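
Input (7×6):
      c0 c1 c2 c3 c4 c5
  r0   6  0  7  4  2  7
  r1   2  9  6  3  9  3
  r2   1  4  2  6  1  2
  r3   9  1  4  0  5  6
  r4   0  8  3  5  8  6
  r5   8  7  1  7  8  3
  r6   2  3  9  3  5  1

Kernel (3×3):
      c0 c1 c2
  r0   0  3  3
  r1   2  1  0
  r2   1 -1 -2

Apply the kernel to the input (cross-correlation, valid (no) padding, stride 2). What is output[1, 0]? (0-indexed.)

23

The receptive field on the input at this output position is [1 4 2 / 9 1 4 / 0 8 3]. Elementwise product with the kernel and sum: 4·3 + 2·3 + 9·2 + 1·1 + 0·1 + 8·-1 + 3·-2.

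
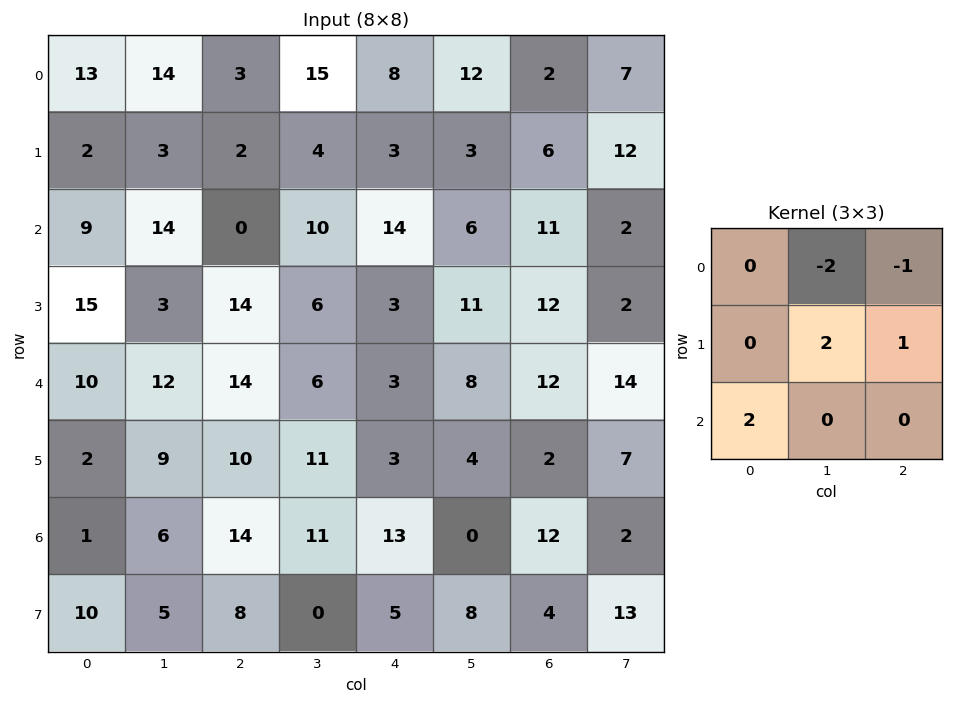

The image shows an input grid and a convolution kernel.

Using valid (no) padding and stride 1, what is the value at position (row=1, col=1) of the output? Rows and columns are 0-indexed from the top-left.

The receptive field on the input at this output position is [3 2 4 / 14 0 10 / 3 14 6]. Elementwise product with the kernel and sum: 2·-2 + 4·-1 + 0·2 + 10·1 + 3·2.

8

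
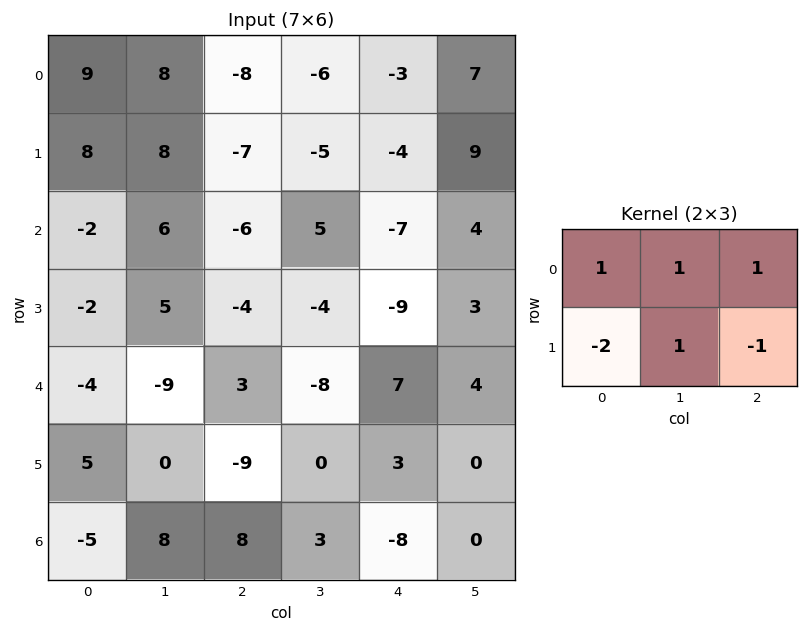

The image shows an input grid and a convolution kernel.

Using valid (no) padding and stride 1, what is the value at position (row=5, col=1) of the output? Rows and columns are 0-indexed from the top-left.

The receptive field on the input at this output position is [0 -9 0 / 8 8 3]. Elementwise product with the kernel and sum: 0·1 + -9·1 + 0·1 + 8·-2 + 8·1 + 3·-1.

-20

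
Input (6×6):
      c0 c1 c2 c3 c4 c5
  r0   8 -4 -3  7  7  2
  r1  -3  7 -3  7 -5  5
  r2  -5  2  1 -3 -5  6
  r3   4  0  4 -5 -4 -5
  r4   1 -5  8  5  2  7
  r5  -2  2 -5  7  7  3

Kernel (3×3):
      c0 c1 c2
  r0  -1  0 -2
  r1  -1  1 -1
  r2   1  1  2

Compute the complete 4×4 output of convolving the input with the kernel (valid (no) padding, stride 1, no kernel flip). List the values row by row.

10 -30 -8 -24
27 -25 5 -44
7 26 21 18
-36 29 15 25

Output[0,0]: The receptive field on the input at this output position is [8 -4 -3 / -3 7 -3 / -5 2 1]. Elementwise product with the kernel and sum: 8·-1 + -3·-2 + -3·-1 + 7·1 + -3·-1 + -5·1 + 2·1 + 1·2.
Output[0,1]: The receptive field on the input at this output position is [-4 -3 7 / 7 -3 7 / 2 1 -3]. Elementwise product with the kernel and sum: -4·-1 + 7·-2 + 7·-1 + -3·1 + 7·-1 + 2·1 + 1·1 + -3·2.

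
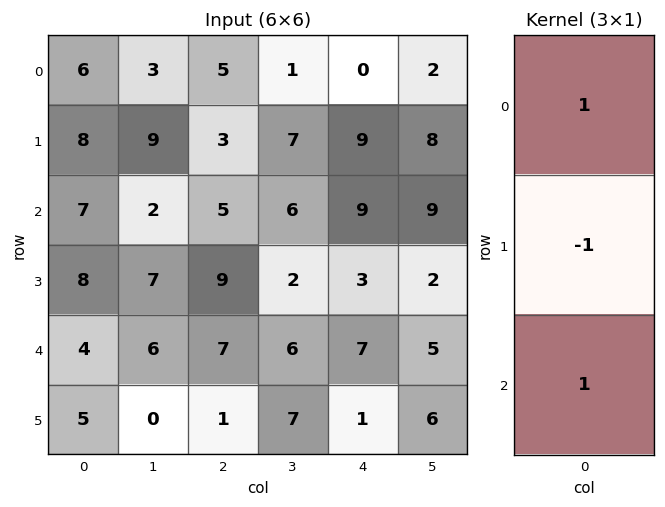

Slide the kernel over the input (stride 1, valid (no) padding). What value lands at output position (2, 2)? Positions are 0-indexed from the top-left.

3

The receptive field on the input at this output position is [5 / 9 / 7]. Elementwise product with the kernel and sum: 5·1 + 9·-1 + 7·1.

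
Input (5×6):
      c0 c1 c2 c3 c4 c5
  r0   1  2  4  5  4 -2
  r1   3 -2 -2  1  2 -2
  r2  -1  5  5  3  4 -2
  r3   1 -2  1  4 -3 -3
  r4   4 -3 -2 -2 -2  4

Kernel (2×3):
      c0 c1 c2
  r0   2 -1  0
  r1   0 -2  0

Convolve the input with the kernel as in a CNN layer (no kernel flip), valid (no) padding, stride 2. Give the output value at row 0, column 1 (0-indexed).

The receptive field on the input at this output position is [4 5 4 / -2 1 2]. Elementwise product with the kernel and sum: 4·2 + 5·-1 + 1·-2.

1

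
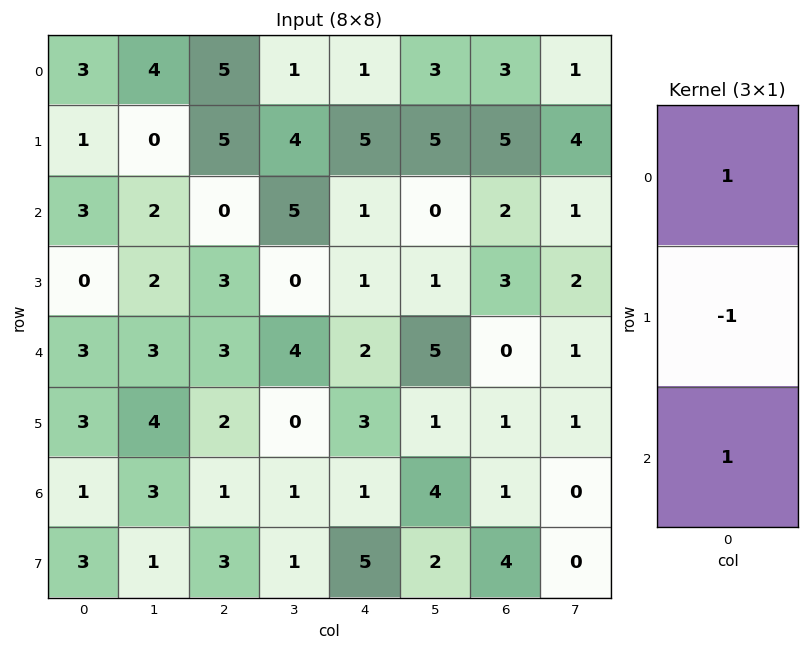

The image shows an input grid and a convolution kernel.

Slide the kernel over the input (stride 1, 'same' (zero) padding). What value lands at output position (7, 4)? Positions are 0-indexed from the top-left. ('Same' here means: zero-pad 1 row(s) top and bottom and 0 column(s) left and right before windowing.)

-4

The receptive field on the zero-padded input at this output position is [1 / 5 / 0]. Elementwise product with the kernel and sum: 1·1 + 5·-1 + 0·1.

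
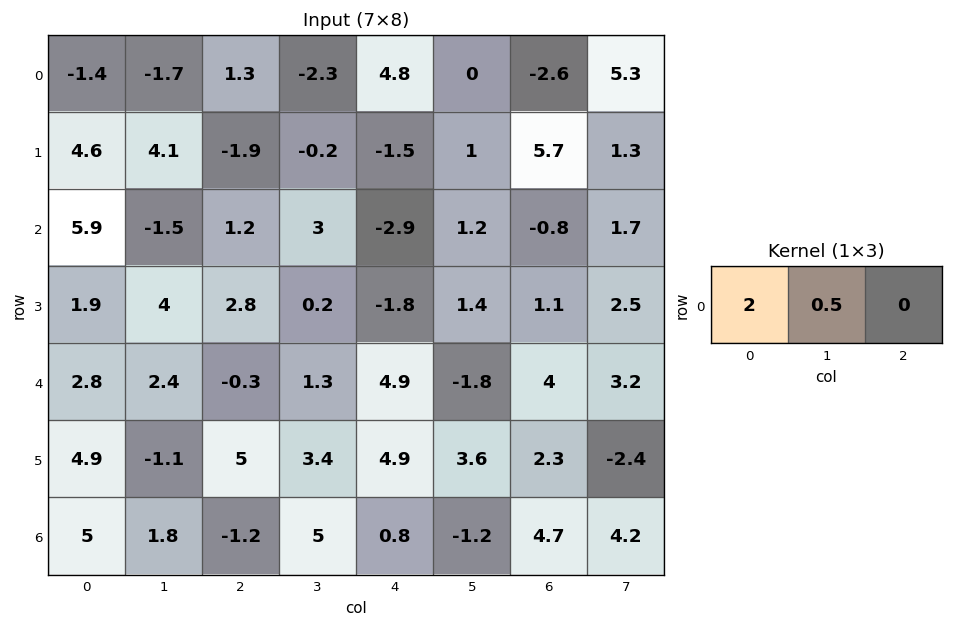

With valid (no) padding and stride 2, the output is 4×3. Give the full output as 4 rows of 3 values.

-3.65 1.45 9.6
11.05 3.9 -5.2
6.8 0.05 8.9
10.9 0.1 1

Output[0,0]: The receptive field on the input at this output position is [-1.4 -1.7 1.3]. Elementwise product with the kernel and sum: -1.4·2 + -1.7·0.5.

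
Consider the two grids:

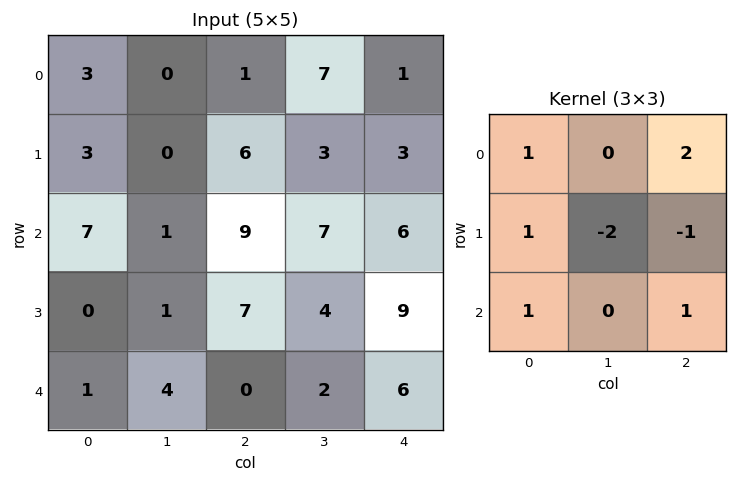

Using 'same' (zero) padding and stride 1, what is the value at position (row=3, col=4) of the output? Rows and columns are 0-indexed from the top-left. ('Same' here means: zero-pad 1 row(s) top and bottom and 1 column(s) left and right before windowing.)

-5

The receptive field on the zero-padded input at this output position is [7 6 0 / 4 9 0 / 2 6 0]. Elementwise product with the kernel and sum: 7·1 + 0·2 + 4·1 + 9·-2 + 0·-1 + 2·1 + 0·1.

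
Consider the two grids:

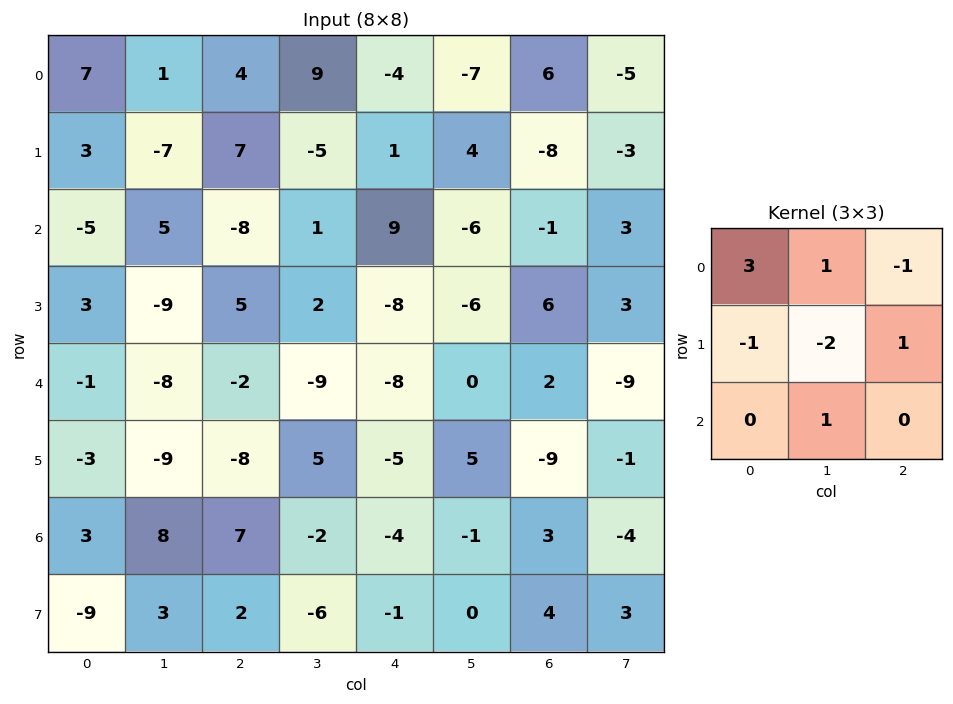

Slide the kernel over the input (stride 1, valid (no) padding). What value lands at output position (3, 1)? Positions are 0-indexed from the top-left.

The receptive field on the input at this output position is [-9 5 2 / -8 -2 -9 / -9 -8 5]. Elementwise product with the kernel and sum: -9·3 + 5·1 + 2·-1 + -8·-1 + -2·-2 + -9·1 + -8·1.

-29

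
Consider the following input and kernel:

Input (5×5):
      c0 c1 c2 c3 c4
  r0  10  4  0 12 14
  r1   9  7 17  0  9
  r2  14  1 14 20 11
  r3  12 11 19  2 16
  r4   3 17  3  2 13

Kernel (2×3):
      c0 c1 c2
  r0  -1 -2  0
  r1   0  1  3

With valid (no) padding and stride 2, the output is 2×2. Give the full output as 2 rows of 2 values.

Output[0,0]: The receptive field on the input at this output position is [10 4 0 / 9 7 17]. Elementwise product with the kernel and sum: 10·-1 + 4·-2 + 7·1 + 17·3.

40 3
52 -4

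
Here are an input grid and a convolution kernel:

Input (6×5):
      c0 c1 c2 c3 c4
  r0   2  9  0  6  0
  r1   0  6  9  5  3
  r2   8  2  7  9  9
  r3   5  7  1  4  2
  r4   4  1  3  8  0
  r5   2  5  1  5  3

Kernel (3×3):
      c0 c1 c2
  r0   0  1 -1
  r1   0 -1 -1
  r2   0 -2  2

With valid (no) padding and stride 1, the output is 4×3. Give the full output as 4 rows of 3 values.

Output[0,0]: The receptive field on the input at this output position is [2 9 0 / 0 6 9 / 8 2 7]. Elementwise product with the kernel and sum: 9·1 + 0·-1 + 6·-1 + 9·-1 + 2·-2 + 7·2.

4 -16 -2
-24 -6 -20
-9 3 -22
-6 -6 -10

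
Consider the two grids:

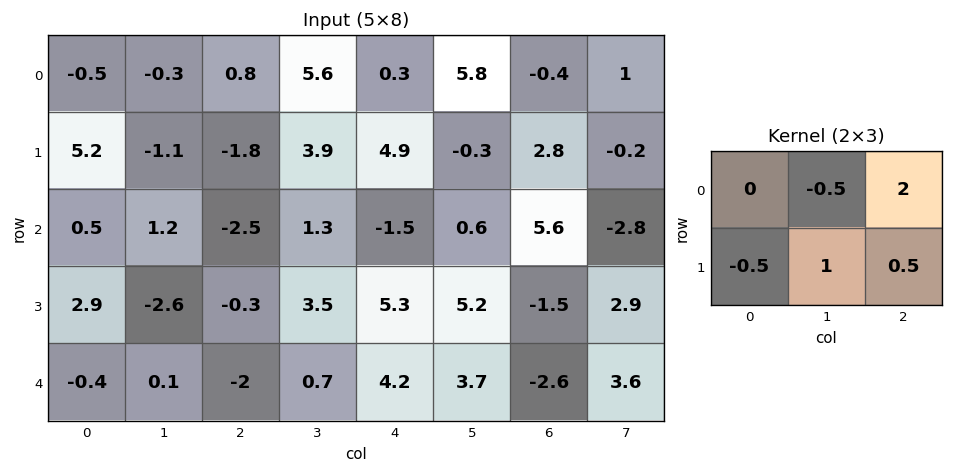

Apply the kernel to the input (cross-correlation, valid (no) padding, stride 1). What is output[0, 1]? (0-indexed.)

11.5

The receptive field on the input at this output position is [-0.3 0.8 5.6 / -1.1 -1.8 3.9]. Elementwise product with the kernel and sum: 0.8·-0.5 + 5.6·2 + -1.1·-0.5 + -1.8·1 + 3.9·0.5.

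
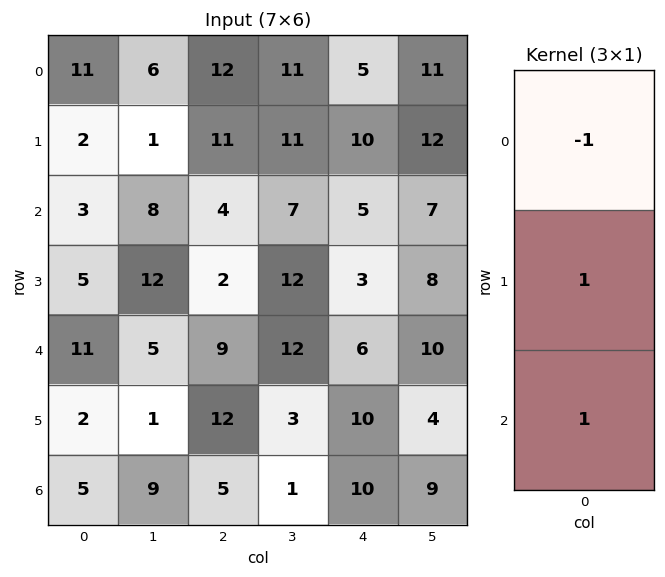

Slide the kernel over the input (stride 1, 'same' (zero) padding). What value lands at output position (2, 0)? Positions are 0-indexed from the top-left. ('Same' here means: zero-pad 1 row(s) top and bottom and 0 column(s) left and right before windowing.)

6

The receptive field on the zero-padded input at this output position is [2 / 3 / 5]. Elementwise product with the kernel and sum: 2·-1 + 3·1 + 5·1.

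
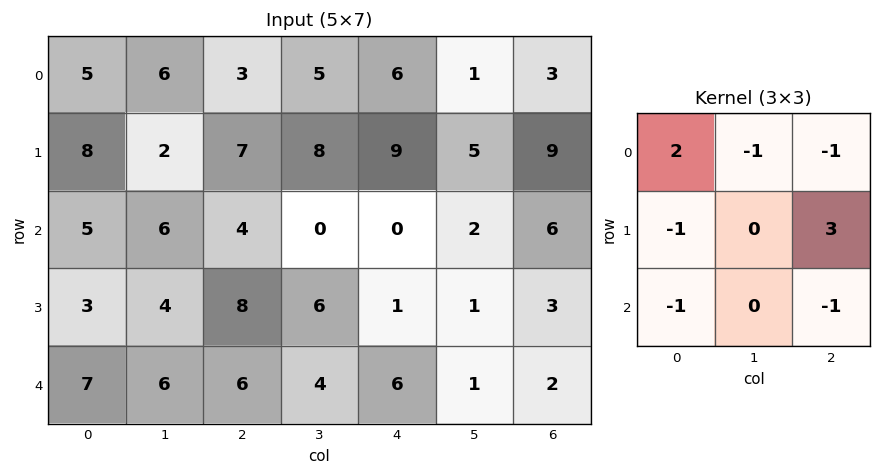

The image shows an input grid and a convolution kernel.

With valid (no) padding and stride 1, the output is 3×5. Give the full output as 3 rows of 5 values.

5 20 11 8 20
3 -27 -16 1 18
8 12 -9 -10 -8

Output[0,0]: The receptive field on the input at this output position is [5 6 3 / 8 2 7 / 5 6 4]. Elementwise product with the kernel and sum: 5·2 + 6·-1 + 3·-1 + 8·-1 + 7·3 + 5·-1 + 4·-1.
Output[0,1]: The receptive field on the input at this output position is [6 3 5 / 2 7 8 / 6 4 0]. Elementwise product with the kernel and sum: 6·2 + 3·-1 + 5·-1 + 2·-1 + 8·3 + 6·-1 + 0·-1.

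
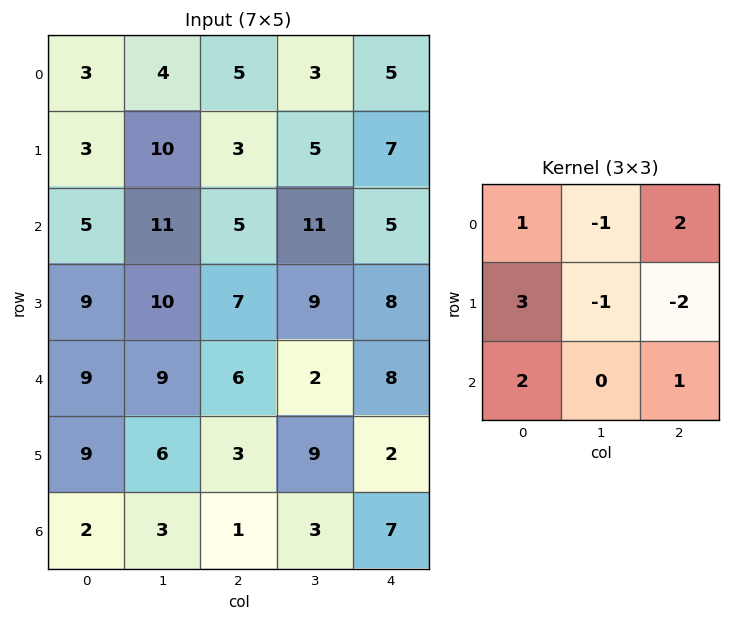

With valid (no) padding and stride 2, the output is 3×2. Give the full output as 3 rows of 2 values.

Output[0,0]: The receptive field on the input at this output position is [3 4 5 / 3 10 3 / 5 11 5]. Elementwise product with the kernel and sum: 3·1 + 4·-1 + 5·2 + 3·3 + 10·-1 + 3·-2 + 5·2 + 5·1.
Output[0,1]: The receptive field on the input at this output position is [5 3 5 / 3 5 7 / 5 11 5]. Elementwise product with the kernel and sum: 5·1 + 3·-1 + 5·2 + 3·3 + 5·-1 + 7·-2 + 5·2 + 5·1.

17 17
31 20
32 25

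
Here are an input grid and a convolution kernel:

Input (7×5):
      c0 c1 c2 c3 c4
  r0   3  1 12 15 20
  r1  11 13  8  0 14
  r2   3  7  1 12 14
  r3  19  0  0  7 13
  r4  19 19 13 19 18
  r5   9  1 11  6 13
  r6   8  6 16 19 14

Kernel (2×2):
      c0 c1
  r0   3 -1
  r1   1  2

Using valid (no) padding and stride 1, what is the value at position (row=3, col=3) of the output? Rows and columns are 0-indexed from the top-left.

The receptive field on the input at this output position is [7 13 / 19 18]. Elementwise product with the kernel and sum: 7·3 + 13·-1 + 19·1 + 18·2.

63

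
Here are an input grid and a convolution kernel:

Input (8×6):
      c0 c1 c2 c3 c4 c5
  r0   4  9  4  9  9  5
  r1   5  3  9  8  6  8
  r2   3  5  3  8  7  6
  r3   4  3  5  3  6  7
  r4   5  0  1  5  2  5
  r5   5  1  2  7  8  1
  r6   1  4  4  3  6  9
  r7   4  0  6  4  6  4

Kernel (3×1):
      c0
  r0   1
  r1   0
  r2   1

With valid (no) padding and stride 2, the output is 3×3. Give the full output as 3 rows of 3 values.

Output[0,0]: The receptive field on the input at this output position is [4 / 5 / 3]. Elementwise product with the kernel and sum: 4·1 + 3·1.
Output[0,1]: The receptive field on the input at this output position is [4 / 9 / 3]. Elementwise product with the kernel and sum: 4·1 + 3·1.

7 7 16
8 4 9
6 5 8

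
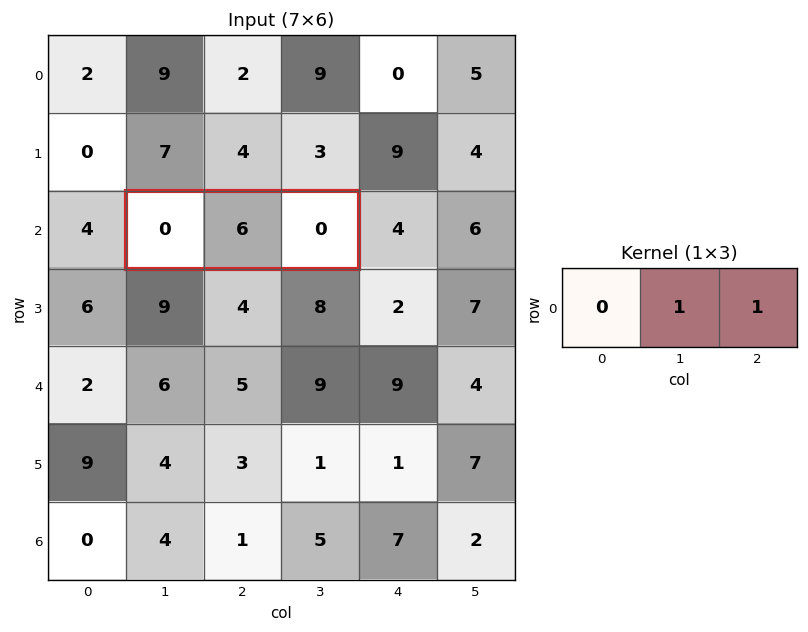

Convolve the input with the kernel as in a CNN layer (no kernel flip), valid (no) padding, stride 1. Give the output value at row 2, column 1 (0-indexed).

The receptive field on the input at this output position is [0 6 0]. Elementwise product with the kernel and sum: 6·1 + 0·1.

6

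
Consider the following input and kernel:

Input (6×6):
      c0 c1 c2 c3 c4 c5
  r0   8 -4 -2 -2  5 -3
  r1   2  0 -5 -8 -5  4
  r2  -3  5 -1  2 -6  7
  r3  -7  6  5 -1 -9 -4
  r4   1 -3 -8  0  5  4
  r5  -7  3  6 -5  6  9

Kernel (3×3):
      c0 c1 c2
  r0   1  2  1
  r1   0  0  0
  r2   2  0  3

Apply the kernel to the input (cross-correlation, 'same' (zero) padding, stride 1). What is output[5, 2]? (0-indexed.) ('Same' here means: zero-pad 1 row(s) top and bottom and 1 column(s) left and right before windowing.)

The receptive field on the zero-padded input at this output position is [-3 -8 0 / 3 6 -5 / 0 0 0]. Elementwise product with the kernel and sum: -3·1 + -8·2 + 0·1 + 0·2 + 0·3.

-19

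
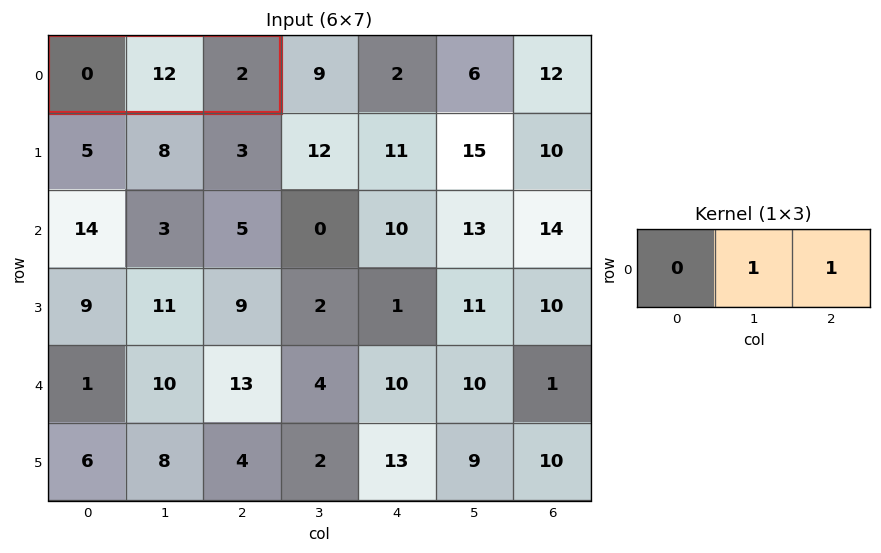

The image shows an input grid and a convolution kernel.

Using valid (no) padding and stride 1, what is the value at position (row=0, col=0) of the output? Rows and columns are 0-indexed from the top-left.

The receptive field on the input at this output position is [0 12 2]. Elementwise product with the kernel and sum: 12·1 + 2·1.

14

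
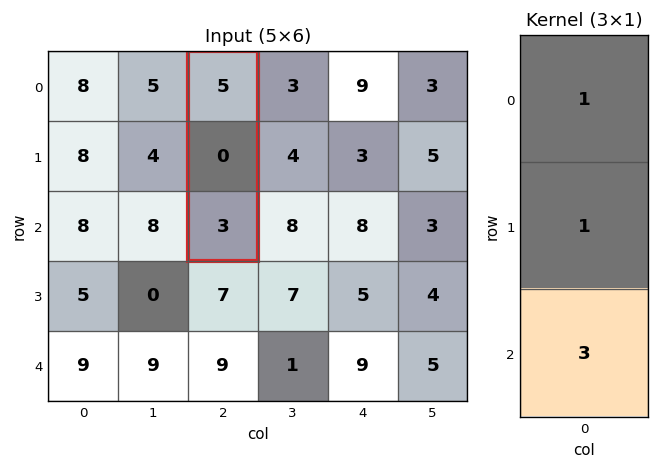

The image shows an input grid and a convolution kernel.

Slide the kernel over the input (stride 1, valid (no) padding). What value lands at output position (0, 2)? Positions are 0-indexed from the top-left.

The receptive field on the input at this output position is [5 / 0 / 3]. Elementwise product with the kernel and sum: 5·1 + 0·1 + 3·3.

14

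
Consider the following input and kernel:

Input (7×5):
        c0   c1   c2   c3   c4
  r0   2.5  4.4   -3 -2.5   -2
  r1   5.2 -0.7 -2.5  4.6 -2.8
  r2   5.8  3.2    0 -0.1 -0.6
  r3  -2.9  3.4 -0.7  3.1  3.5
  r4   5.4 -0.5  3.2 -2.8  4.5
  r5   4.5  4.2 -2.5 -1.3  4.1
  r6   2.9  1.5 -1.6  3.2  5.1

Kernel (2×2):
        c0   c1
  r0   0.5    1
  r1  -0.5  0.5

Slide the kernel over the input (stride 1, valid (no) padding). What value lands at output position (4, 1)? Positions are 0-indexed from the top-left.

-0.4

The receptive field on the input at this output position is [-0.5 3.2 / 4.2 -2.5]. Elementwise product with the kernel and sum: -0.5·0.5 + 3.2·1 + 4.2·-0.5 + -2.5·0.5.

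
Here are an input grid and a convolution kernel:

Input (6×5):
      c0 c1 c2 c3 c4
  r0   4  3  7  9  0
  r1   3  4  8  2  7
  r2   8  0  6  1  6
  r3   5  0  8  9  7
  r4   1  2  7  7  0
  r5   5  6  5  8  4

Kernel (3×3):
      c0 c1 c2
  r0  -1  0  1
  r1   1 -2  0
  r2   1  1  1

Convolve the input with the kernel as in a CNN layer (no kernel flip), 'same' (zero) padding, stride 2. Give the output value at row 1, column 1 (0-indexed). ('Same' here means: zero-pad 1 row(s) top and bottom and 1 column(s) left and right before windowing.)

The receptive field on the zero-padded input at this output position is [4 8 2 / 0 6 1 / 0 8 9]. Elementwise product with the kernel and sum: 4·-1 + 2·1 + 0·1 + 6·-2 + 0·1 + 8·1 + 9·1.

3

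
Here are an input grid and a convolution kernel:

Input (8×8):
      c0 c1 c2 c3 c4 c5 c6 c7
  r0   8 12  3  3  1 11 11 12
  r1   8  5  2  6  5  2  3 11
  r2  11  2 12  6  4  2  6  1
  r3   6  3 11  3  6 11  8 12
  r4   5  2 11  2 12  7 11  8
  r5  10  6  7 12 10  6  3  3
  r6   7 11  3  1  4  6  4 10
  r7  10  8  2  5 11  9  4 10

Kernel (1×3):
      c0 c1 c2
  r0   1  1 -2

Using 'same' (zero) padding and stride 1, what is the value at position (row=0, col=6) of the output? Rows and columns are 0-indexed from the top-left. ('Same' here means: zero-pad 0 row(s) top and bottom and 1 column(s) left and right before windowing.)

The receptive field on the zero-padded input at this output position is [11 11 12]. Elementwise product with the kernel and sum: 11·1 + 11·1 + 12·-2.

-2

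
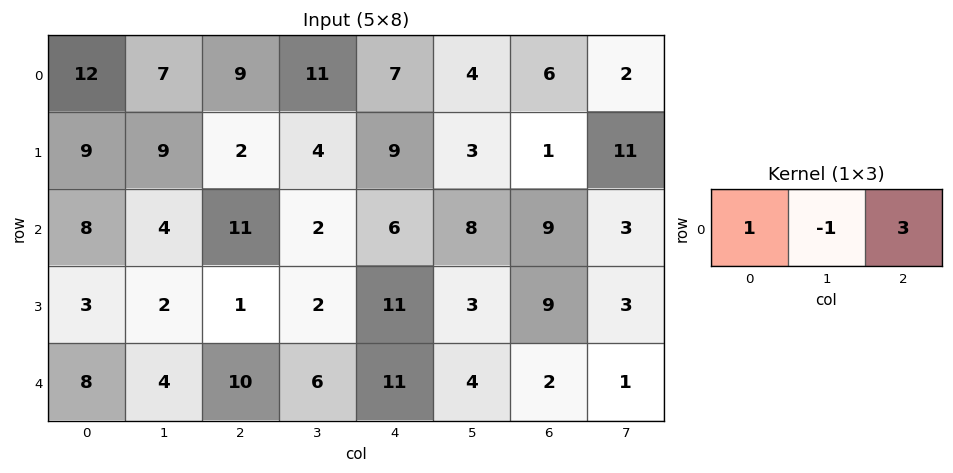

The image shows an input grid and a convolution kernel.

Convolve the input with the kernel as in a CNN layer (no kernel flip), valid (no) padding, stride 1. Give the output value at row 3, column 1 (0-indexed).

The receptive field on the input at this output position is [2 1 2]. Elementwise product with the kernel and sum: 2·1 + 1·-1 + 2·3.

7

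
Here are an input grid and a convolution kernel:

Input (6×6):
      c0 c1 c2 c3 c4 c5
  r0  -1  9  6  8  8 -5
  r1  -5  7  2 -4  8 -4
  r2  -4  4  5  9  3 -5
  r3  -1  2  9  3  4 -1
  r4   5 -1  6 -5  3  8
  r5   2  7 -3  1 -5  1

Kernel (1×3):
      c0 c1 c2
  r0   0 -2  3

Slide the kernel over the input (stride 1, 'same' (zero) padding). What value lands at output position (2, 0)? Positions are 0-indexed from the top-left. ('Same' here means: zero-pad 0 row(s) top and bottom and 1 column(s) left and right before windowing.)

The receptive field on the zero-padded input at this output position is [0 -4 4]. Elementwise product with the kernel and sum: -4·-2 + 4·3.

20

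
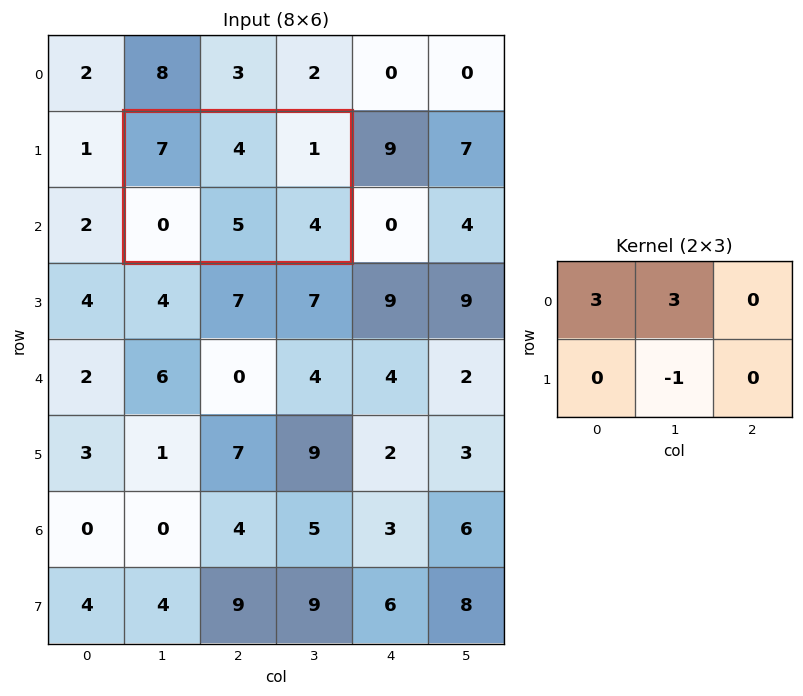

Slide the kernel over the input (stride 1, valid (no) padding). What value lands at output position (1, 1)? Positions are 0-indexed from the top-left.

28

The receptive field on the input at this output position is [7 4 1 / 0 5 4]. Elementwise product with the kernel and sum: 7·3 + 4·3 + 5·-1.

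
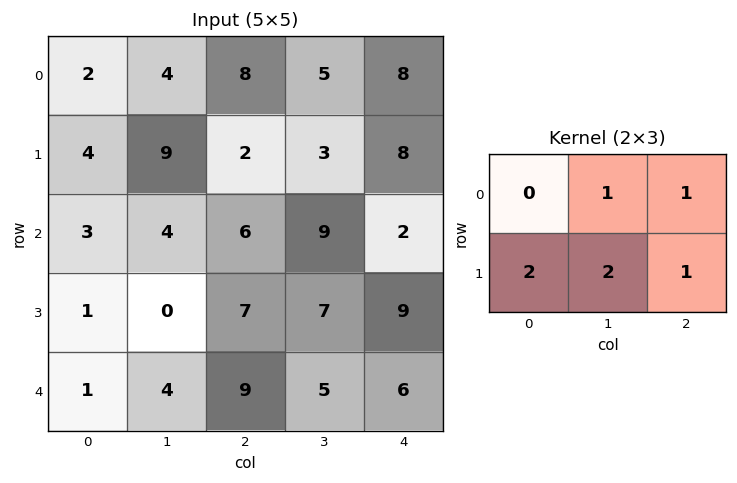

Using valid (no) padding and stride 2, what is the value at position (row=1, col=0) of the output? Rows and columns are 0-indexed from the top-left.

19

The receptive field on the input at this output position is [3 4 6 / 1 0 7]. Elementwise product with the kernel and sum: 4·1 + 6·1 + 1·2 + 0·2 + 7·1.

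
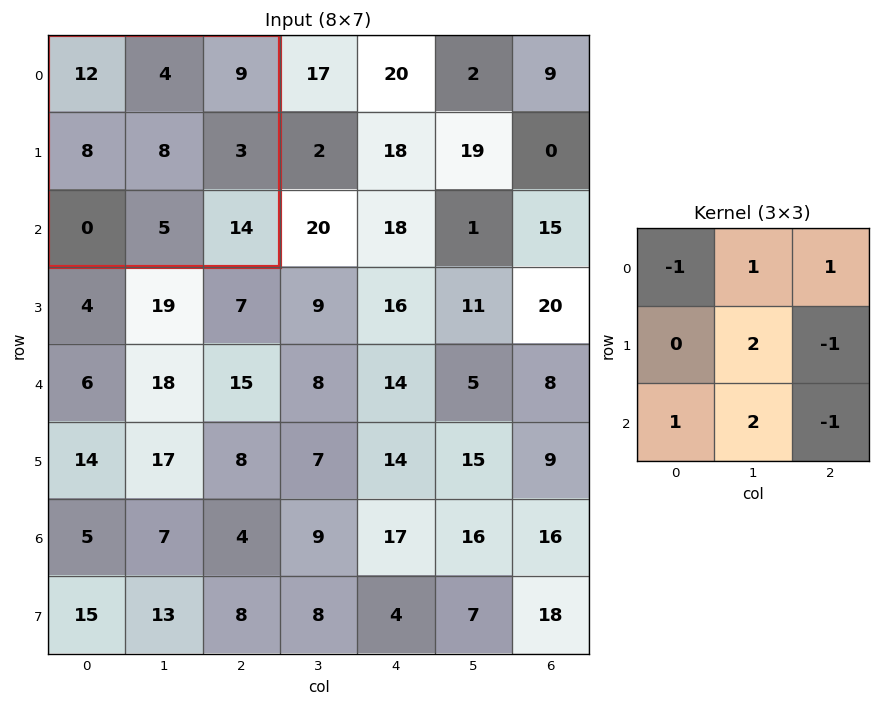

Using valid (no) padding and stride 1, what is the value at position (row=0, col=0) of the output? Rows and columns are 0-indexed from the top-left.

10

The receptive field on the input at this output position is [12 4 9 / 8 8 3 / 0 5 14]. Elementwise product with the kernel and sum: 12·-1 + 4·1 + 9·1 + 8·2 + 3·-1 + 0·1 + 5·2 + 14·-1.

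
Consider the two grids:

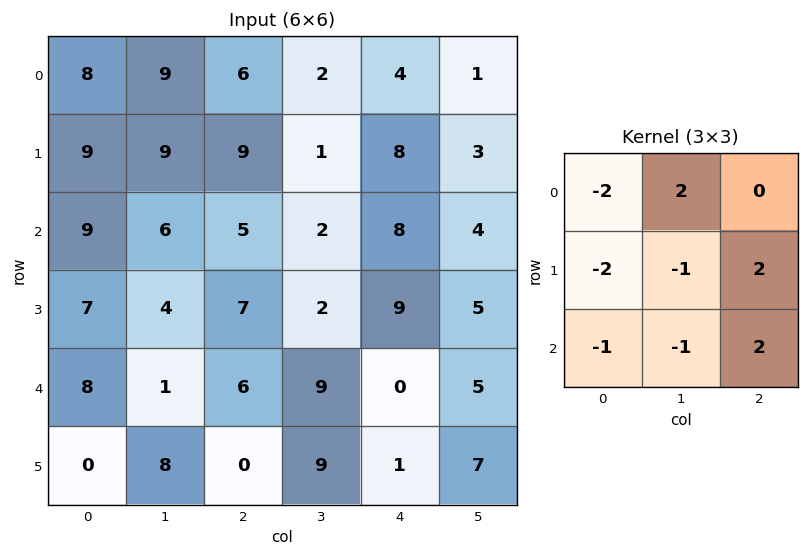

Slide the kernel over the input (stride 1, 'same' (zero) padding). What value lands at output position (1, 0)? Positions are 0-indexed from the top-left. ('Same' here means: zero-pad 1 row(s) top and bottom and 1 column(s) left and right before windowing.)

28

The receptive field on the zero-padded input at this output position is [0 8 9 / 0 9 9 / 0 9 6]. Elementwise product with the kernel and sum: 0·-2 + 8·2 + 0·-2 + 9·-1 + 9·2 + 0·-1 + 9·-1 + 6·2.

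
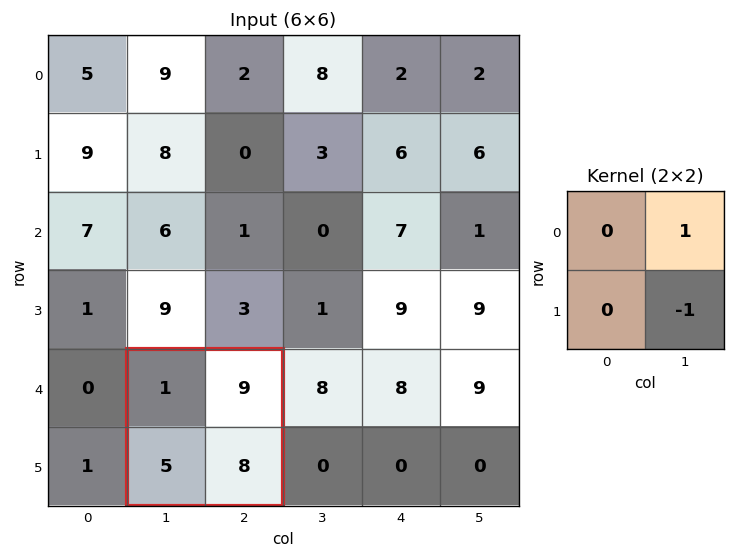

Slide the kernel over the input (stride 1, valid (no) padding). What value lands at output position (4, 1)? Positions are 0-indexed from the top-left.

The receptive field on the input at this output position is [1 9 / 5 8]. Elementwise product with the kernel and sum: 9·1 + 8·-1.

1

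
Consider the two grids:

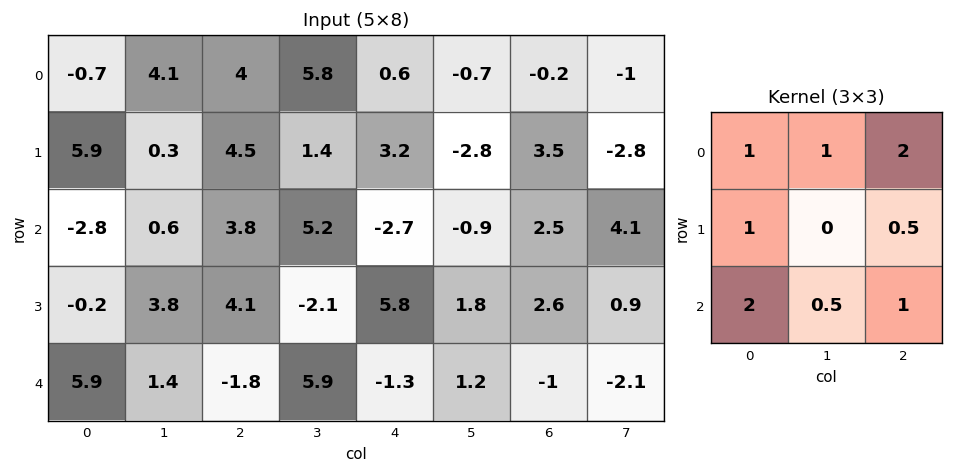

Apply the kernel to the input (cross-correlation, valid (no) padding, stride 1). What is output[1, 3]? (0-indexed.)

The receptive field on the input at this output position is [1.4 3.2 -2.8 / 5.2 -2.7 -0.9 / -2.1 5.8 1.8]. Elementwise product with the kernel and sum: 1.4·1 + 3.2·1 + -2.8·2 + 5.2·1 + -0.9·0.5 + -2.1·2 + 5.8·0.5 + 1.8·1.

4.25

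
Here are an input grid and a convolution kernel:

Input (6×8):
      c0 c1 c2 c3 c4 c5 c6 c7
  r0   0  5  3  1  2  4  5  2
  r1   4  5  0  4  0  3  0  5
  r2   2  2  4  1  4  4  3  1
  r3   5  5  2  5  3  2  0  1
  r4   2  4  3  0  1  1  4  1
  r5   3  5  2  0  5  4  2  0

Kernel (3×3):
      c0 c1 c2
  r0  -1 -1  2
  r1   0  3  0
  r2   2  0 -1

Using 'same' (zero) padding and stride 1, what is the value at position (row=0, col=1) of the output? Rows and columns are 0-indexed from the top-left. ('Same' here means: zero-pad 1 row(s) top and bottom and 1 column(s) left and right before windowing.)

23

The receptive field on the zero-padded input at this output position is [0 0 0 / 0 5 3 / 4 5 0]. Elementwise product with the kernel and sum: 0·-1 + 0·-1 + 0·2 + 5·3 + 4·2 + 0·-1.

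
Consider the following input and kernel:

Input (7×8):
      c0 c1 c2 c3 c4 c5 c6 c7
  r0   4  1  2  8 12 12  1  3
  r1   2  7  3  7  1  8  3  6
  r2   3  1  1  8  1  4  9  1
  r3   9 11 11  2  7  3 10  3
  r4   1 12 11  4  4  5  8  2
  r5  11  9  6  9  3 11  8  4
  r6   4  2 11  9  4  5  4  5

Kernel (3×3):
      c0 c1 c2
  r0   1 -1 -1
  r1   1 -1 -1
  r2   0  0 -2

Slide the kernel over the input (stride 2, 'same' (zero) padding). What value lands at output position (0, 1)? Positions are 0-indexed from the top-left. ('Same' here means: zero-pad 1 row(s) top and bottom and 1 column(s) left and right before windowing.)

-23

The receptive field on the zero-padded input at this output position is [0 0 0 / 1 2 8 / 7 3 7]. Elementwise product with the kernel and sum: 0·1 + 0·-1 + 0·-1 + 1·1 + 2·-1 + 8·-1 + 7·-2.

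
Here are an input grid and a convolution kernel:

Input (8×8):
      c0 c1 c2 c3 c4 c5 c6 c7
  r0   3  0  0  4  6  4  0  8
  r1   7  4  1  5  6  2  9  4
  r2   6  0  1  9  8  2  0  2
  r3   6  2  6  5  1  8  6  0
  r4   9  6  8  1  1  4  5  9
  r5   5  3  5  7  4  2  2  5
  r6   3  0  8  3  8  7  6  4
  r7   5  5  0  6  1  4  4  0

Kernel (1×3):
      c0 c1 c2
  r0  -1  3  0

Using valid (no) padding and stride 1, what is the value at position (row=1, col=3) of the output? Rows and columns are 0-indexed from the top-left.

13

The receptive field on the input at this output position is [5 6 2]. Elementwise product with the kernel and sum: 5·-1 + 6·3.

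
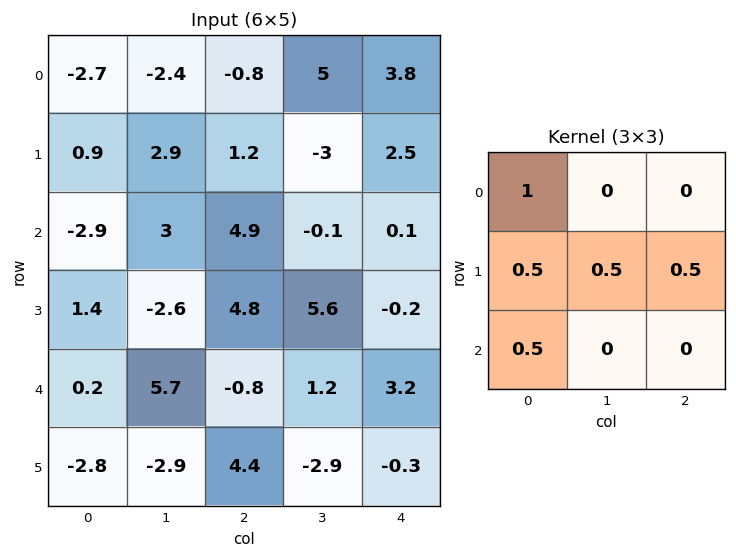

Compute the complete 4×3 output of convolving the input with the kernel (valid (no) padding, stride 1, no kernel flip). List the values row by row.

-1.65 -0.35 2
4.1 5.5 6.05
-1 9.75 9.6
2.55 -1 8.8

Output[0,0]: The receptive field on the input at this output position is [-2.7 -2.4 -0.8 / 0.9 2.9 1.2 / -2.9 3 4.9]. Elementwise product with the kernel and sum: -2.7·1 + 0.9·0.5 + 2.9·0.5 + 1.2·0.5 + -2.9·0.5.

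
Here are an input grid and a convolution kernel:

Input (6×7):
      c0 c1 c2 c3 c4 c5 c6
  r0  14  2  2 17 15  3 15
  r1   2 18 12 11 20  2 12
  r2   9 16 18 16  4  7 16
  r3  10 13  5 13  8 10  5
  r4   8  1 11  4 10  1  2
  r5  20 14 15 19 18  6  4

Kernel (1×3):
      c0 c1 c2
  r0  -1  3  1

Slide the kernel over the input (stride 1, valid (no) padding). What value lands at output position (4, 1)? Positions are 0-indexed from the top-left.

The receptive field on the input at this output position is [1 11 4]. Elementwise product with the kernel and sum: 1·-1 + 11·3 + 4·1.

36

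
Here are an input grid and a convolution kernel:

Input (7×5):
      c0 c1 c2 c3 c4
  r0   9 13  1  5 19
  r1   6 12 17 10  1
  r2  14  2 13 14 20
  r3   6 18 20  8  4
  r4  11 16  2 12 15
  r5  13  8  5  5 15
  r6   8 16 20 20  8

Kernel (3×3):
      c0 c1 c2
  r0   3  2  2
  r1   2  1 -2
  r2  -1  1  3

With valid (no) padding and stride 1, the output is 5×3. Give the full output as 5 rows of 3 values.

72 125 154
152 105 73
73 122 202
138 132 115
161 151 69

Output[0,0]: The receptive field on the input at this output position is [9 13 1 / 6 12 17 / 14 2 13]. Elementwise product with the kernel and sum: 9·3 + 13·2 + 1·2 + 6·2 + 12·1 + 17·-2 + 14·-1 + 2·1 + 13·3.
Output[0,1]: The receptive field on the input at this output position is [13 1 5 / 12 17 10 / 2 13 14]. Elementwise product with the kernel and sum: 13·3 + 1·2 + 5·2 + 12·2 + 17·1 + 10·-2 + 2·-1 + 13·1 + 14·3.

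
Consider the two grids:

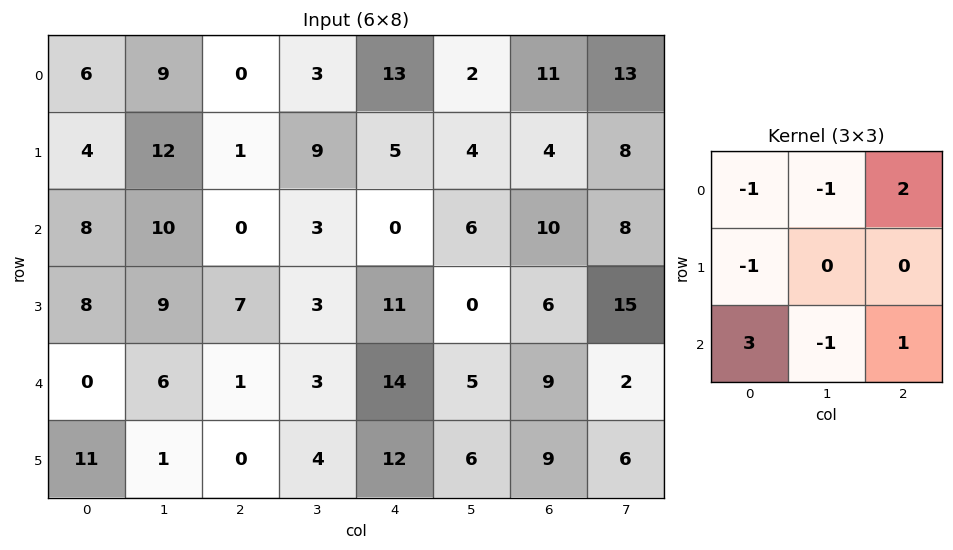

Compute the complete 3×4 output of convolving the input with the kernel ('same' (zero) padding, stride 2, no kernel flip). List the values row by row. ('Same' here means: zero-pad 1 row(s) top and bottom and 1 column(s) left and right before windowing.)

8 35 23 14
21 18 -11 11
0 -9 -11 34

Output[0,0]: The receptive field on the zero-padded input at this output position is [0 0 0 / 0 6 9 / 0 4 12]. Elementwise product with the kernel and sum: 0·-1 + 0·-1 + 0·2 + 0·-1 + 0·3 + 4·-1 + 12·1.
Output[0,1]: The receptive field on the zero-padded input at this output position is [0 0 0 / 9 0 3 / 12 1 9]. Elementwise product with the kernel and sum: 0·-1 + 0·-1 + 0·2 + 9·-1 + 12·3 + 1·-1 + 9·1.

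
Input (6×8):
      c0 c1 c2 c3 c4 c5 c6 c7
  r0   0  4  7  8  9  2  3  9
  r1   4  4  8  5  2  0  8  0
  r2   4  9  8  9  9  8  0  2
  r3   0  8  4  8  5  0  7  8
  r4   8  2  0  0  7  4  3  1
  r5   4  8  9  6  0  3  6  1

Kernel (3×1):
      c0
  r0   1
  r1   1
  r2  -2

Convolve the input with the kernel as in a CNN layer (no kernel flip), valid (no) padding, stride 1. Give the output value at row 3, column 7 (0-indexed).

7

The receptive field on the input at this output position is [8 / 1 / 1]. Elementwise product with the kernel and sum: 8·1 + 1·1 + 1·-2.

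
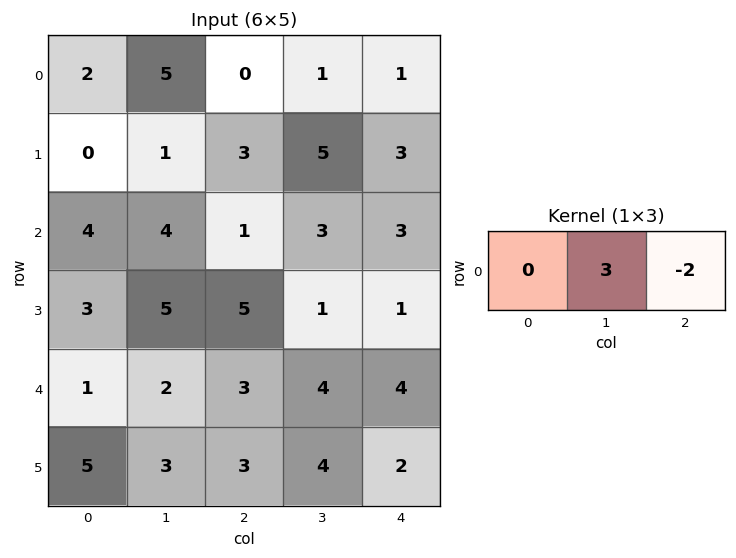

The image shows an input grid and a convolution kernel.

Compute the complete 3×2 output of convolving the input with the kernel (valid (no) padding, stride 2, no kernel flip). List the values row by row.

15 1
10 3
0 4

Output[0,0]: The receptive field on the input at this output position is [2 5 0]. Elementwise product with the kernel and sum: 5·3 + 0·-2.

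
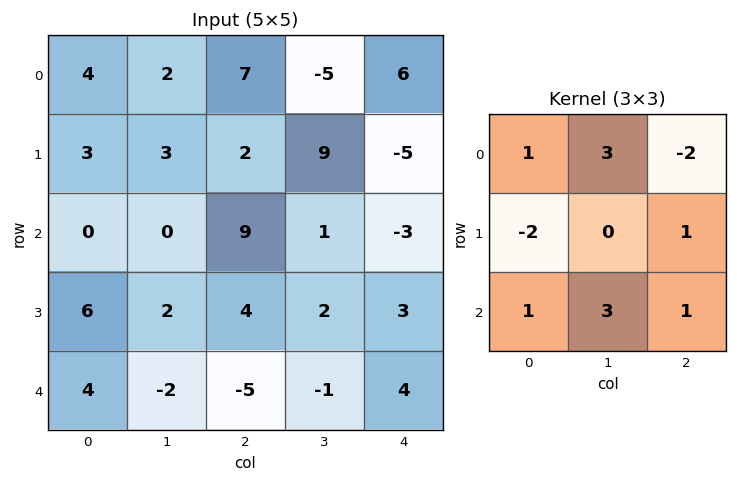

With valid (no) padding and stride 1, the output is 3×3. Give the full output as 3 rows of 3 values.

1 64 -20
33 8 31
-33 5 9

Output[0,0]: The receptive field on the input at this output position is [4 2 7 / 3 3 2 / 0 0 9]. Elementwise product with the kernel and sum: 4·1 + 2·3 + 7·-2 + 3·-2 + 2·1 + 0·1 + 0·3 + 9·1.
Output[0,1]: The receptive field on the input at this output position is [2 7 -5 / 3 2 9 / 0 9 1]. Elementwise product with the kernel and sum: 2·1 + 7·3 + -5·-2 + 3·-2 + 9·1 + 0·1 + 9·3 + 1·1.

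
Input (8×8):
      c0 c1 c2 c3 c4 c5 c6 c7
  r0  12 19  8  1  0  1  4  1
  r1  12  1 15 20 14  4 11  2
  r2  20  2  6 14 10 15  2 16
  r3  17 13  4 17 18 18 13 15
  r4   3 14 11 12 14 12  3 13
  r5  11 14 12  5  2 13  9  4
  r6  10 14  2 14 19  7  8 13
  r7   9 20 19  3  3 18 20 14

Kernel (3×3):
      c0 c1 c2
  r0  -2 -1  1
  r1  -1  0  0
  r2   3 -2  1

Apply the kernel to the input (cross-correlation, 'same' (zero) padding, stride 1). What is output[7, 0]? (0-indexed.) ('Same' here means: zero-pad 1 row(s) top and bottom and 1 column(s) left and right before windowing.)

The receptive field on the zero-padded input at this output position is [0 10 14 / 0 9 20 / 0 0 0]. Elementwise product with the kernel and sum: 0·-2 + 10·-1 + 14·1 + 0·-1 + 0·3 + 0·-2 + 0·1.

4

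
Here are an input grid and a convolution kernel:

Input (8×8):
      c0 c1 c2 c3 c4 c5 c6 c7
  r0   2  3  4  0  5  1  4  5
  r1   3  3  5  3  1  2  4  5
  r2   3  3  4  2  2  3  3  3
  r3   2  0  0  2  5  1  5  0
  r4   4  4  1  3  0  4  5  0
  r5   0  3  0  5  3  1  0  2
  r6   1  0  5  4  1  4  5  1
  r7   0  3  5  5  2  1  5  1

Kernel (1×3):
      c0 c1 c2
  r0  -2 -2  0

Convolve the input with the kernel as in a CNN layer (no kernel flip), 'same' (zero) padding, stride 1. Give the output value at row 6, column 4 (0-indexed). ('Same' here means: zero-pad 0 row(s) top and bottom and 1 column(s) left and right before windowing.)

-10

The receptive field on the zero-padded input at this output position is [4 1 4]. Elementwise product with the kernel and sum: 4·-2 + 1·-2.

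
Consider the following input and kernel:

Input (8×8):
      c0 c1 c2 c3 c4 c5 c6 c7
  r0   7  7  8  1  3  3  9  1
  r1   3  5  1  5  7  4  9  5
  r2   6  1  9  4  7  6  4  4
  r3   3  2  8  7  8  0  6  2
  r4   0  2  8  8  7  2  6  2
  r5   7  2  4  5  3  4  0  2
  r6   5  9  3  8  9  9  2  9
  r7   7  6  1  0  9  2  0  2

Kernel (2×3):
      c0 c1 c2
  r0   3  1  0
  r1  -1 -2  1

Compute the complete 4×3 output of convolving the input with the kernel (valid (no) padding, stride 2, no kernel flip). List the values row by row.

Output[0,0]: The receptive field on the input at this output position is [7 7 8 / 3 5 1]. Elementwise product with the kernel and sum: 7·3 + 7·1 + 3·-1 + 5·-2 + 1·1.

16 21 6
20 17 25
-5 21 12
6 25 23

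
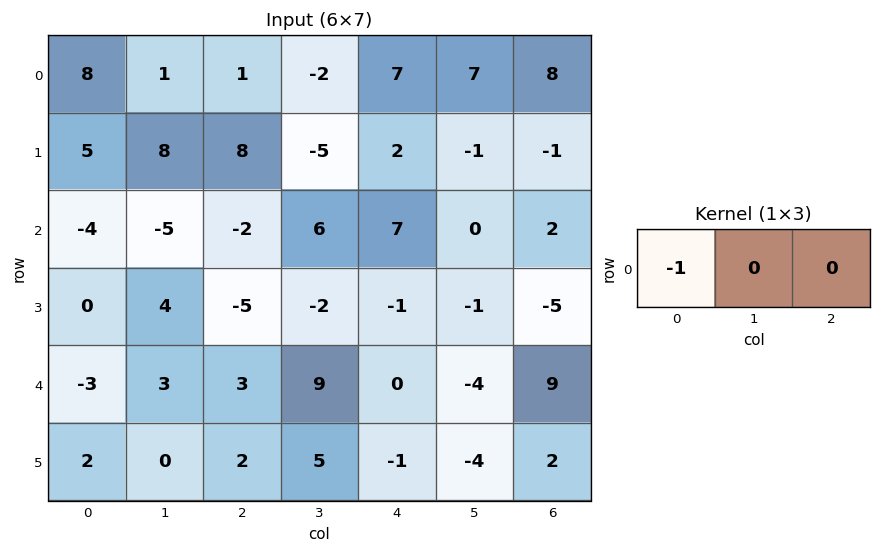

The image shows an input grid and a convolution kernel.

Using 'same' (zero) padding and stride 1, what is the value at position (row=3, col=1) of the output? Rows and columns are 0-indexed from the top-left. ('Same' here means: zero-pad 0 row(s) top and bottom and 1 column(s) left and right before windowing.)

0

The receptive field on the zero-padded input at this output position is [0 4 -5]. Elementwise product with the kernel and sum: 0·-1.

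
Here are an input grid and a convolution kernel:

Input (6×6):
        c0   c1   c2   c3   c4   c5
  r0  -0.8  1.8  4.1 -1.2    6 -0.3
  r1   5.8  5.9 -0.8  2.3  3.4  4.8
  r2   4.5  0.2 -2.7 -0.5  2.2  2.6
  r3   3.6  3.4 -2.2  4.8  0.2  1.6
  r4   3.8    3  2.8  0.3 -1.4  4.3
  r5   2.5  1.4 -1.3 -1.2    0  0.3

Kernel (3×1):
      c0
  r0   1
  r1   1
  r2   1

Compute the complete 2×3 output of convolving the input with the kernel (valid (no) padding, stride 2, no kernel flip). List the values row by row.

Output[0,0]: The receptive field on the input at this output position is [-0.8 / 5.8 / 4.5]. Elementwise product with the kernel and sum: -0.8·1 + 5.8·1 + 4.5·1.
Output[0,1]: The receptive field on the input at this output position is [4.1 / -0.8 / -2.7]. Elementwise product with the kernel and sum: 4.1·1 + -0.8·1 + -2.7·1.

9.5 0.6 11.6
11.9 -2.1 1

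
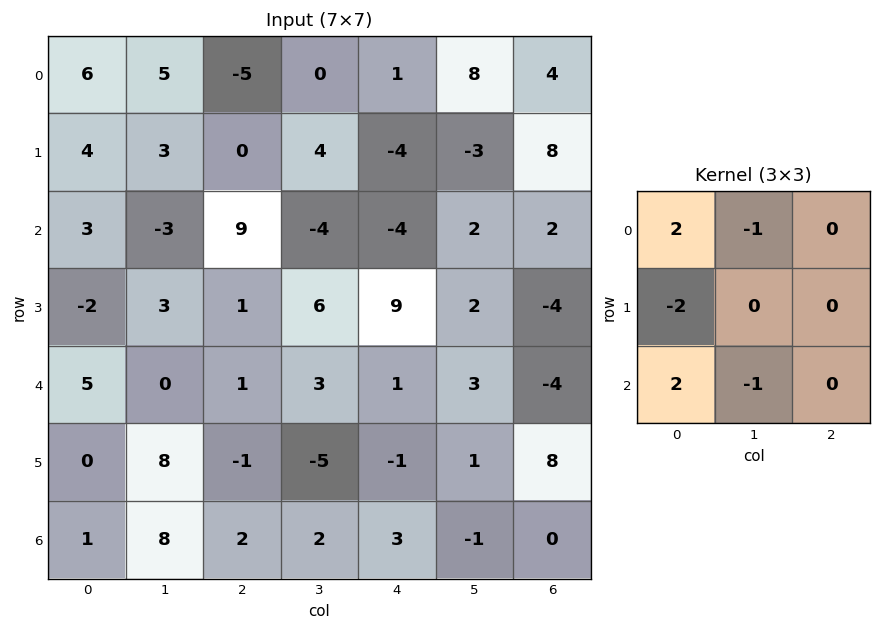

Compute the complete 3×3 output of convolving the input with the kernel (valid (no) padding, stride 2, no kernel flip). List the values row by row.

Output[0,0]: The receptive field on the input at this output position is [6 5 -5 / 4 3 0 / 3 -3 9]. Elementwise product with the kernel and sum: 6·2 + 5·-1 + 4·-2 + 3·2 + -3·-1.

8 12 -8
23 19 -29
4 3 8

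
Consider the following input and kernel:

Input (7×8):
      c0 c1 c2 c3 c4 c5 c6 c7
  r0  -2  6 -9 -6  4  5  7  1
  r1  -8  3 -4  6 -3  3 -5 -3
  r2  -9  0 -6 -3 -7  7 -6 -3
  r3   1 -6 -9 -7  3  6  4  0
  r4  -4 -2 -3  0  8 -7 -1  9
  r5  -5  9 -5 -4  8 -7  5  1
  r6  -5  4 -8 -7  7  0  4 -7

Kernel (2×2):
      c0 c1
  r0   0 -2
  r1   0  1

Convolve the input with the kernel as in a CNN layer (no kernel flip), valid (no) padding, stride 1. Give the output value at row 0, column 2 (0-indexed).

The receptive field on the input at this output position is [-9 -6 / -4 6]. Elementwise product with the kernel and sum: -6·-2 + 6·1.

18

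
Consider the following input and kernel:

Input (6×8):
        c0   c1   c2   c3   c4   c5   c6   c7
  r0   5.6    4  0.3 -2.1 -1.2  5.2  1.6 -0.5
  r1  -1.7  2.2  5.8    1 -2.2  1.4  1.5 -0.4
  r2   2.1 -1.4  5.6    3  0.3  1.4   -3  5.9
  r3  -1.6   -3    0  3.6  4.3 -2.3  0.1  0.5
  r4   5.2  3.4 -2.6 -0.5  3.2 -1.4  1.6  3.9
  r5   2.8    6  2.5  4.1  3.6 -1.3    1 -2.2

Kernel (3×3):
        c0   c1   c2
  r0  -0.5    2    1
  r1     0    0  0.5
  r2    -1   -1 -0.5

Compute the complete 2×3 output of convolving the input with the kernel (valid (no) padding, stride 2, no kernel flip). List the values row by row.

4.9 -15.4 13.15
-5.55 7.15 -2.9

Output[0,0]: The receptive field on the input at this output position is [5.6 4 0.3 / -1.7 2.2 5.8 / 2.1 -1.4 5.6]. Elementwise product with the kernel and sum: 5.6·-0.5 + 4·2 + 0.3·1 + 5.8·0.5 + 2.1·-1 + -1.4·-1 + 5.6·-0.5.
Output[0,1]: The receptive field on the input at this output position is [0.3 -2.1 -1.2 / 5.8 1 -2.2 / 5.6 3 0.3]. Elementwise product with the kernel and sum: 0.3·-0.5 + -2.1·2 + -1.2·1 + -2.2·0.5 + 5.6·-1 + 3·-1 + 0.3·-0.5.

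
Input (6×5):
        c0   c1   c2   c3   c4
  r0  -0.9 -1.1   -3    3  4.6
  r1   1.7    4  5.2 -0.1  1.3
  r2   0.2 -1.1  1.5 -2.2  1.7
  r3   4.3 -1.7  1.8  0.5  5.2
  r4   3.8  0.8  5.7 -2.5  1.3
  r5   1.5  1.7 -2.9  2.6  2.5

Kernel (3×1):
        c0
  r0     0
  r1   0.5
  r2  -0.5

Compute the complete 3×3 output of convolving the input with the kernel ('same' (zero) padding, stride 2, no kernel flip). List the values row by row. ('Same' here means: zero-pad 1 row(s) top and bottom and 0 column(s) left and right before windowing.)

Output[0,0]: The receptive field on the zero-padded input at this output position is [0 / -0.9 / 1.7]. Elementwise product with the kernel and sum: -0.9·0.5 + 1.7·-0.5.
Output[0,1]: The receptive field on the zero-padded input at this output position is [0 / -3 / 5.2]. Elementwise product with the kernel and sum: -3·0.5 + 5.2·-0.5.

-1.3 -4.1 1.65
-2.05 -0.15 -1.75
1.15 4.3 -0.6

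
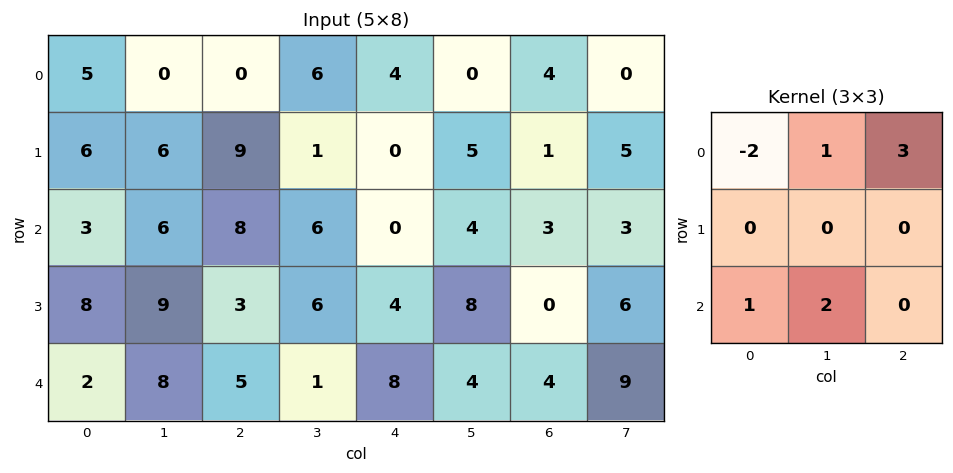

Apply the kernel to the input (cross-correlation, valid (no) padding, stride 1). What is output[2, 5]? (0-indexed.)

16

The receptive field on the input at this output position is [4 3 3 / 8 0 6 / 4 4 9]. Elementwise product with the kernel and sum: 4·-2 + 3·1 + 3·3 + 4·1 + 4·2.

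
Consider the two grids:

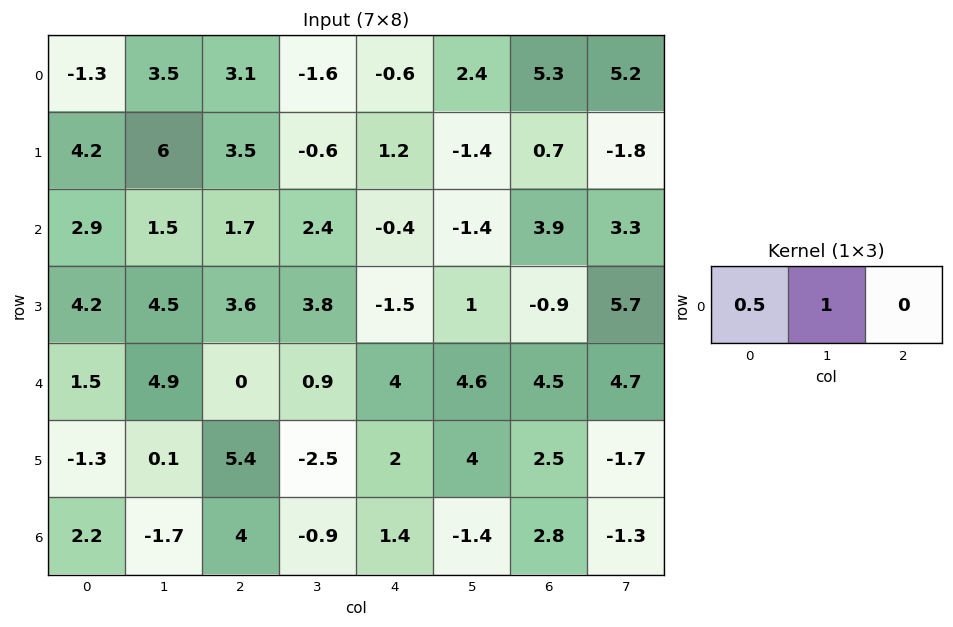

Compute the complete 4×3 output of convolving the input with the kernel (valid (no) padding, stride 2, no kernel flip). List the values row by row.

2.85 -0.05 2.1
2.95 3.25 -1.6
5.65 0.9 6.6
-0.6 1.1 -0.7

Output[0,0]: The receptive field on the input at this output position is [-1.3 3.5 3.1]. Elementwise product with the kernel and sum: -1.3·0.5 + 3.5·1.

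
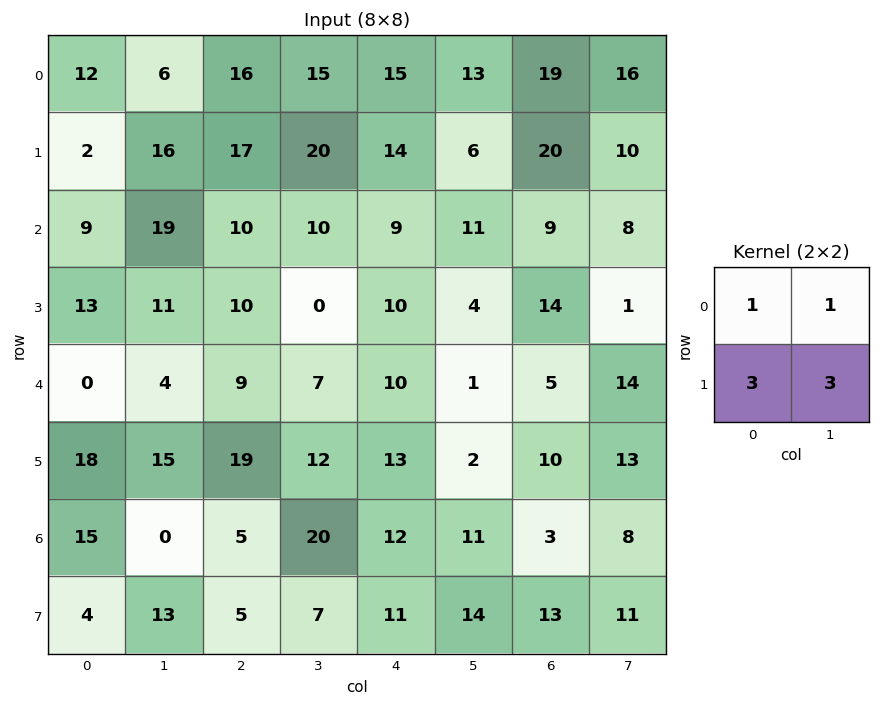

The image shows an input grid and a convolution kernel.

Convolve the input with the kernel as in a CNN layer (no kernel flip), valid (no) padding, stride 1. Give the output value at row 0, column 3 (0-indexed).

132

The receptive field on the input at this output position is [15 15 / 20 14]. Elementwise product with the kernel and sum: 15·1 + 15·1 + 20·3 + 14·3.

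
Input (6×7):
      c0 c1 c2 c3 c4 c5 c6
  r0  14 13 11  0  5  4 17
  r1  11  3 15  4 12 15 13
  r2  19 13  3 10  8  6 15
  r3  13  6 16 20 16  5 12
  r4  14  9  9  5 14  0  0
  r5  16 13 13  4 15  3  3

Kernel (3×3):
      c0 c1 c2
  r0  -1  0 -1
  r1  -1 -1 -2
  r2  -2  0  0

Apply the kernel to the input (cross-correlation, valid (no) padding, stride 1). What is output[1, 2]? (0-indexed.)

-88

The receptive field on the input at this output position is [15 4 12 / 3 10 8 / 16 20 16]. Elementwise product with the kernel and sum: 15·-1 + 12·-1 + 3·-1 + 10·-1 + 8·-2 + 16·-2.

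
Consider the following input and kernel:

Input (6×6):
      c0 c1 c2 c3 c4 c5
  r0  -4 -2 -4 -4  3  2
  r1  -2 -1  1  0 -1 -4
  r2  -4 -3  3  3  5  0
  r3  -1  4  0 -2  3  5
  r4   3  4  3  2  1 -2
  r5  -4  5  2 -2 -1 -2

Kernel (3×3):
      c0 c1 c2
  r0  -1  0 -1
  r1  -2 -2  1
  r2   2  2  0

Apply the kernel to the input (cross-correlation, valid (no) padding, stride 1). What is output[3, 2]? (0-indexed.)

-12

The receptive field on the input at this output position is [0 -2 3 / 3 2 1 / 2 -2 -1]. Elementwise product with the kernel and sum: 0·-1 + 3·-1 + 3·-2 + 2·-2 + 1·1 + 2·2 + -2·2.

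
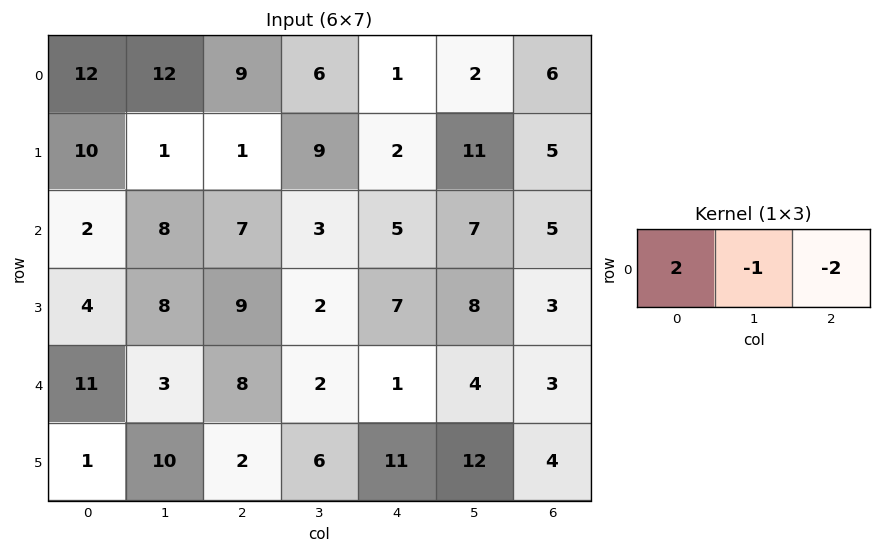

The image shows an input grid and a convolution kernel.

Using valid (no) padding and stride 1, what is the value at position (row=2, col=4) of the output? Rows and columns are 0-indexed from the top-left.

-7

The receptive field on the input at this output position is [5 7 5]. Elementwise product with the kernel and sum: 5·2 + 7·-1 + 5·-2.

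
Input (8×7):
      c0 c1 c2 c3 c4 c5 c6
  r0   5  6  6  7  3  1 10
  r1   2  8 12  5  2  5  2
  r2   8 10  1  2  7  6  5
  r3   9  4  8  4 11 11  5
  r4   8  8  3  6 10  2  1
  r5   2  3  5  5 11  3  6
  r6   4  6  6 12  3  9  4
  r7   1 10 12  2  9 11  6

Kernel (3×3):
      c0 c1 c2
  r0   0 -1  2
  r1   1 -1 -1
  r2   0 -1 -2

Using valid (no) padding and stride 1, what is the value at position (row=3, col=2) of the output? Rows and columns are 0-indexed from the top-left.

The receptive field on the input at this output position is [8 4 11 / 3 6 10 / 5 5 11]. Elementwise product with the kernel and sum: 4·-1 + 11·2 + 3·1 + 6·-1 + 10·-1 + 5·-1 + 11·-2.

-22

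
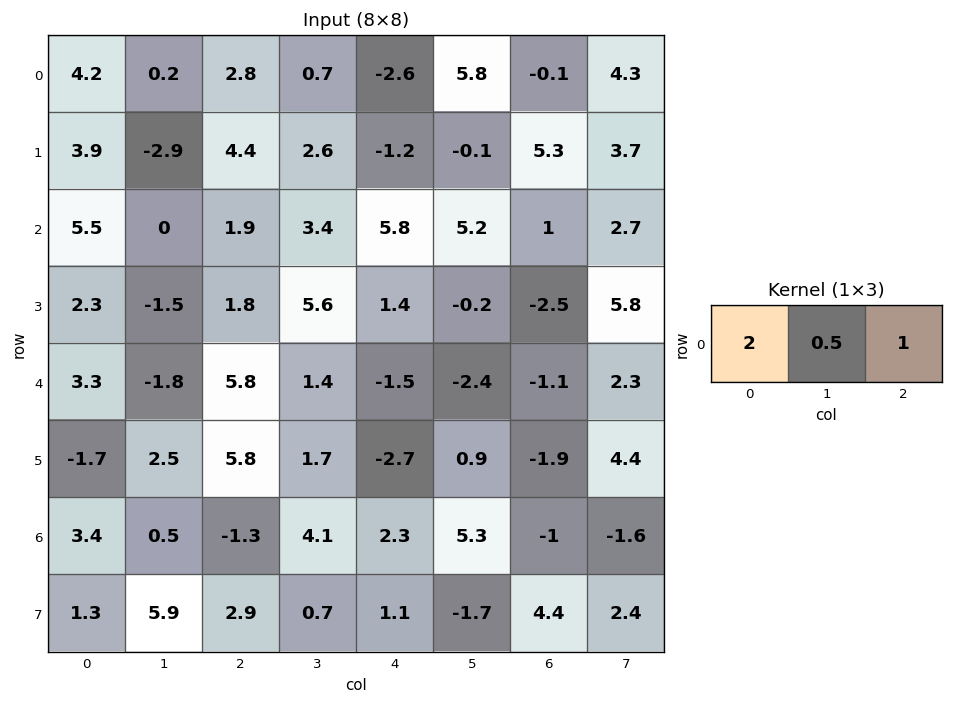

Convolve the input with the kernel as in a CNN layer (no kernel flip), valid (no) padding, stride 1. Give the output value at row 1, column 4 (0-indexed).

2.85

The receptive field on the input at this output position is [-1.2 -0.1 5.3]. Elementwise product with the kernel and sum: -1.2·2 + -0.1·0.5 + 5.3·1.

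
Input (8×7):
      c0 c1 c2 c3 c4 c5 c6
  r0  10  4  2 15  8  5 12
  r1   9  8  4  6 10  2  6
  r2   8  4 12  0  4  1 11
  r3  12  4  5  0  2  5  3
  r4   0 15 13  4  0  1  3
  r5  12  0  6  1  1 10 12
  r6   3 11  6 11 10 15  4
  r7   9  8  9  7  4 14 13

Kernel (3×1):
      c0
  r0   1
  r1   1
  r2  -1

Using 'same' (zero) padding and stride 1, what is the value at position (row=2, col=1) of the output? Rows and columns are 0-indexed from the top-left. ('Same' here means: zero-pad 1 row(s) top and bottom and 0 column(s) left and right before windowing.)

The receptive field on the zero-padded input at this output position is [8 / 4 / 4]. Elementwise product with the kernel and sum: 8·1 + 4·1 + 4·-1.

8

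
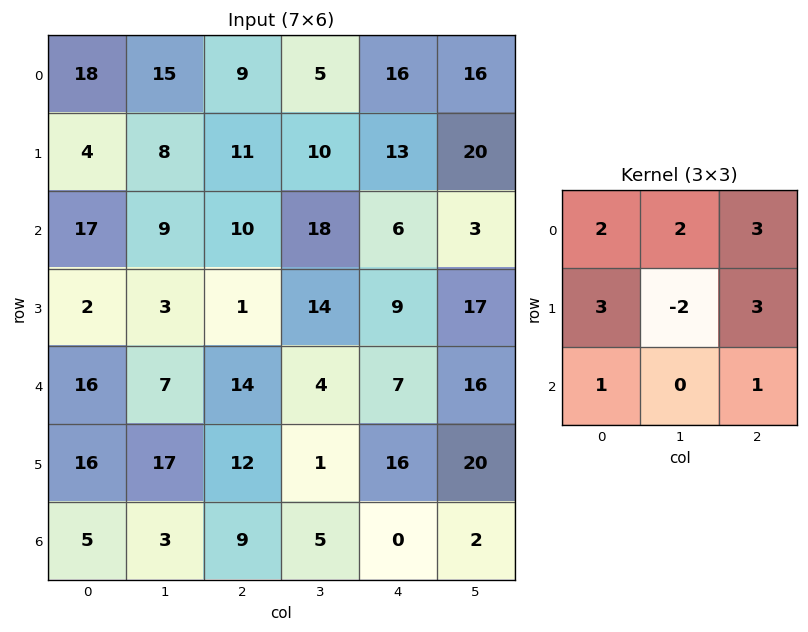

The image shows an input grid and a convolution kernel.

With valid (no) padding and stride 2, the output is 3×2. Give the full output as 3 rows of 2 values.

Output[0,0]: The receptive field on the input at this output position is [18 15 9 / 4 8 11 / 17 9 10]. Elementwise product with the kernel and sum: 18·2 + 15·2 + 9·3 + 4·3 + 8·-2 + 11·3 + 17·1 + 10·1.
Output[0,1]: The receptive field on the input at this output position is [9 5 16 / 11 10 13 / 10 18 6]. Elementwise product with the kernel and sum: 9·2 + 5·2 + 16·3 + 11·3 + 10·-2 + 13·3 + 10·1 + 6·1.

149 144
115 97
152 148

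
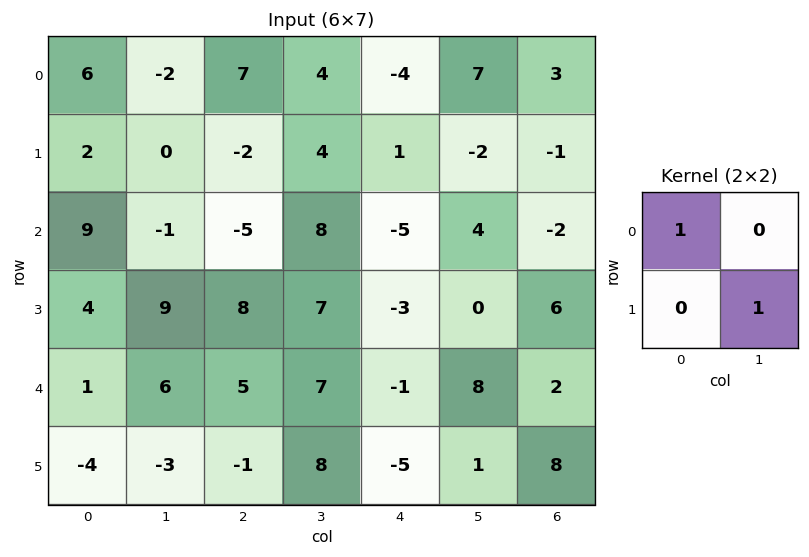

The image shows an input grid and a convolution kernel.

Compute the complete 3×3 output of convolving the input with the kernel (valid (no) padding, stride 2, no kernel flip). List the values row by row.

6 11 -6
18 2 -5
-2 13 0

Output[0,0]: The receptive field on the input at this output position is [6 -2 / 2 0]. Elementwise product with the kernel and sum: 6·1 + 0·1.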